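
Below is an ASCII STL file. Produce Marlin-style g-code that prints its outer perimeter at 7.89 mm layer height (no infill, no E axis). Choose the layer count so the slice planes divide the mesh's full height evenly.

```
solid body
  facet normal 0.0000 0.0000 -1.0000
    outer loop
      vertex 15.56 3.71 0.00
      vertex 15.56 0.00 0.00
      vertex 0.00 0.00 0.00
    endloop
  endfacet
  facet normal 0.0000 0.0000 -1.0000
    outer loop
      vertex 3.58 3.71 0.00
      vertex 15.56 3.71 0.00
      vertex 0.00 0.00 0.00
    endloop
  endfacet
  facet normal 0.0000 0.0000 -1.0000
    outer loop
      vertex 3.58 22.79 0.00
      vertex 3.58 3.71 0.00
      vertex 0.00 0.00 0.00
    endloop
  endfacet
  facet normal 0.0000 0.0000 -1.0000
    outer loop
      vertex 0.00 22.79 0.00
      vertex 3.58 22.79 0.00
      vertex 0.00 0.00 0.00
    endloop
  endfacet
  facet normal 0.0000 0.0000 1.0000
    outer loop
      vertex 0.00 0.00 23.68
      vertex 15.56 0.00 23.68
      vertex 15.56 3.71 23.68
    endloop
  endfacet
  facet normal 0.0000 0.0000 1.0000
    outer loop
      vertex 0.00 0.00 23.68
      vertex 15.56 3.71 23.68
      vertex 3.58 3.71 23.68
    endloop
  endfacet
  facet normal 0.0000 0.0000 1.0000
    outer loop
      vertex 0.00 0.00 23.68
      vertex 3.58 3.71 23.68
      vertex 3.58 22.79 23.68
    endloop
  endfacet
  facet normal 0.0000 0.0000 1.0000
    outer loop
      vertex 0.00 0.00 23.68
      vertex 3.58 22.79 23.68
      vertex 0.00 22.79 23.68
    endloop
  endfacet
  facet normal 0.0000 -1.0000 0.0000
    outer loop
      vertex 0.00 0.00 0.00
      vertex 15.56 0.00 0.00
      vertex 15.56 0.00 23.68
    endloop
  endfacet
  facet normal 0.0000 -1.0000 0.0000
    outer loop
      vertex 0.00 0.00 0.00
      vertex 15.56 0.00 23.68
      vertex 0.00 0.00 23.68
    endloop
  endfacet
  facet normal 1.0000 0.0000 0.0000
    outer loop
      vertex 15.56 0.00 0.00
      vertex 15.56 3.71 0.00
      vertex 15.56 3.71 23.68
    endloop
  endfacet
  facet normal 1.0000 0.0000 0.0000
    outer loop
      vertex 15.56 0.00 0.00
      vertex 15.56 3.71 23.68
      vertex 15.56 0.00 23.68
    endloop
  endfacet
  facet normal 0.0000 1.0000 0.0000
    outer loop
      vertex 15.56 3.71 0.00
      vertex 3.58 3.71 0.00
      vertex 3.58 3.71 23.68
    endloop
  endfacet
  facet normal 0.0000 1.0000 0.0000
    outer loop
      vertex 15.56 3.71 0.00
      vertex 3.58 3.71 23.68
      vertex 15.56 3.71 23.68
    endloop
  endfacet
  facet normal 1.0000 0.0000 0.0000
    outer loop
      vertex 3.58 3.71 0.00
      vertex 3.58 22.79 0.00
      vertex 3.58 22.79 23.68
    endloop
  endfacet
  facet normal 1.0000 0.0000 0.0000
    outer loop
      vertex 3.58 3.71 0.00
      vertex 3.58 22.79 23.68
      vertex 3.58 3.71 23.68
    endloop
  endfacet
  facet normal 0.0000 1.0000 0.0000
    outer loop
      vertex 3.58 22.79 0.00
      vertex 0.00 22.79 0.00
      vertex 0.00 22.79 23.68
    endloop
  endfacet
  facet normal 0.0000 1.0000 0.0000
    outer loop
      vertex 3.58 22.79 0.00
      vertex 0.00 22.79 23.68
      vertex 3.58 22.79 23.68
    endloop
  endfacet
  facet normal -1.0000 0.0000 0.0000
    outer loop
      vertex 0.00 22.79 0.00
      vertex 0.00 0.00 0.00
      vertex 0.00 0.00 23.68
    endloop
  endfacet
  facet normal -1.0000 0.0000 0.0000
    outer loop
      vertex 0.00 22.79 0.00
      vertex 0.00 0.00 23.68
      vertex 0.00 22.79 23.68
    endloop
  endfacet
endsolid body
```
; perimeter-only toolpath
G21 ; units = mm
G90 ; absolute positioning
G28 ; home
; layer 1
G0 Z7.89
G0 X0.00 Y0.00
G1 X15.56 Y0.00
G1 X15.56 Y3.71
G1 X3.58 Y3.71
G1 X3.58 Y22.79
G1 X0.00 Y22.79
G1 X0.00 Y0.00
; layer 2
G0 Z15.79
G0 X0.00 Y0.00
G1 X15.56 Y0.00
G1 X15.56 Y3.71
G1 X3.58 Y3.71
G1 X3.58 Y22.79
G1 X0.00 Y22.79
G1 X0.00 Y0.00
; layer 3
G0 Z23.68
G0 X0.00 Y0.00
G1 X15.56 Y0.00
G1 X15.56 Y3.71
G1 X3.58 Y3.71
G1 X3.58 Y22.79
G1 X0.00 Y22.79
G1 X0.00 Y0.00
M2 ; end

The solid is an L-shaped prism: outer 15.6 × 22.8 mm, arm thicknesses ≈ 3.71 mm (horizontal) and 3.58 mm (vertical), extruded 23.7 mm in z. Slicing at Δz = 7.89 mm — 3 equal slices spanning the solid's height, so layer i sits at z = i·h/3 — gives 3 non-empty perimeters. Each is a 6-segment closed polygon; G0 lifts to the layer z and rapids to the start vertex, then G1 traces the edges.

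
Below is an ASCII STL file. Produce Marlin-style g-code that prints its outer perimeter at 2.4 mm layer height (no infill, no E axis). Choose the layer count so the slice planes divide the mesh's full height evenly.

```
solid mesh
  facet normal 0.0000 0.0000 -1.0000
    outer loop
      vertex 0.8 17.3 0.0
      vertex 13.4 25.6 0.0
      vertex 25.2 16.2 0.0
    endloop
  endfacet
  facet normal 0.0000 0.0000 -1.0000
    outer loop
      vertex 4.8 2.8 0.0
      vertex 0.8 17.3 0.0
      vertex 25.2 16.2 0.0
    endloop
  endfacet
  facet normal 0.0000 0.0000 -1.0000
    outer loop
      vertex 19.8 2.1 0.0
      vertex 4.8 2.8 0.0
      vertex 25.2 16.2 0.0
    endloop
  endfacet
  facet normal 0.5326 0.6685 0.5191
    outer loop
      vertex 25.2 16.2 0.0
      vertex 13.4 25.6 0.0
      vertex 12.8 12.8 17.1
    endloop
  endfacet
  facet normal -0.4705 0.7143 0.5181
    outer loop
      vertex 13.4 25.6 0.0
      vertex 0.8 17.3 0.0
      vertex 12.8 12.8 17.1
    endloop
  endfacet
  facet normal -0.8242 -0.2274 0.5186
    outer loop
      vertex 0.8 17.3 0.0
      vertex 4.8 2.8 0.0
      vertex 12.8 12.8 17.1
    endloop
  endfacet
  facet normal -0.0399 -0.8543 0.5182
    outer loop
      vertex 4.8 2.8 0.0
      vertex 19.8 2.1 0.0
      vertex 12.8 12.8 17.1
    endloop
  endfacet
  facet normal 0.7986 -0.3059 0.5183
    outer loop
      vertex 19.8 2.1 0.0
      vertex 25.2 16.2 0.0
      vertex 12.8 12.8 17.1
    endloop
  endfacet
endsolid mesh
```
; perimeter-only toolpath
G21 ; units = mm
G90 ; absolute positioning
G28 ; home
; layer 1
G0 Z2.4
G0 X23.4 Y15.7
G1 X13.3 Y23.8
G1 X2.5 Y16.7
G1 X5.9 Y4.2
G1 X18.8 Y3.6
G1 X23.4 Y15.7
; layer 2
G0 Z4.9
G0 X21.7 Y15.2
G1 X13.2 Y21.9
G1 X4.2 Y16.0
G1 X7.1 Y5.7
G1 X17.8 Y5.2
G1 X21.7 Y15.2
; layer 3
G0 Z7.3
G0 X19.9 Y14.7
G1 X13.1 Y20.1
G1 X5.9 Y15.4
G1 X8.2 Y7.1
G1 X16.8 Y6.7
G1 X19.9 Y14.7
; layer 4
G0 Z9.8
G0 X18.1 Y14.3
G1 X13.1 Y18.3
G1 X7.7 Y14.7
G1 X9.4 Y8.5
G1 X15.8 Y8.2
G1 X18.1 Y14.3
; layer 5
G0 Z12.2
G0 X16.3 Y13.8
G1 X13.0 Y16.5
G1 X9.4 Y14.1
G1 X10.5 Y9.9
G1 X14.8 Y9.7
G1 X16.3 Y13.8
; layer 6
G0 Z14.7
G0 X14.6 Y13.3
G1 X12.9 Y14.6
G1 X11.1 Y13.4
G1 X11.7 Y11.4
G1 X13.8 Y11.3
G1 X14.6 Y13.3
M2 ; end

The solid is a regular 5-sided pyramid, base circumscribed radius ≈ 12.8 mm, apex at z ≈ 17.1 mm. Slicing at Δz = 2.4 mm — 7 equal slices spanning the solid's height, so layer i sits at z = i·h/7 — gives 6 non-empty perimeters. Each is a 5-segment closed polygon; G0 lifts to the layer z and rapids to the start vertex, then G1 traces the edges. The cross-section shrinks linearly with z (the slice at the apex is degenerate and omitted).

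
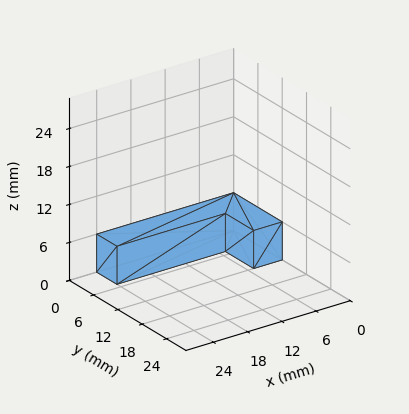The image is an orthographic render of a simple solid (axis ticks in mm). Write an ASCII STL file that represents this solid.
Reading the render: the shape is an L-shaped prism: outer 24 × 12 mm, arm thicknesses ≈ 5 mm (horizontal) and 5 mm (vertical), extruded 6 mm in z (dimensions read to the nearest mm from the axis ticks). For the STL, each face is triangulated and given an outward normal.

solid part
  facet normal 0.0000 0.0000 -1.0000
    outer loop
      vertex 24.000 5.000 0.000
      vertex 24.000 0.000 0.000
      vertex 0.000 0.000 0.000
    endloop
  endfacet
  facet normal 0.0000 0.0000 -1.0000
    outer loop
      vertex 5.000 5.000 0.000
      vertex 24.000 5.000 0.000
      vertex 0.000 0.000 0.000
    endloop
  endfacet
  facet normal 0.0000 0.0000 -1.0000
    outer loop
      vertex 5.000 12.000 0.000
      vertex 5.000 5.000 0.000
      vertex 0.000 0.000 0.000
    endloop
  endfacet
  facet normal 0.0000 0.0000 -1.0000
    outer loop
      vertex 0.000 12.000 0.000
      vertex 5.000 12.000 0.000
      vertex 0.000 0.000 0.000
    endloop
  endfacet
  facet normal 0.0000 0.0000 1.0000
    outer loop
      vertex 0.000 0.000 6.000
      vertex 24.000 0.000 6.000
      vertex 24.000 5.000 6.000
    endloop
  endfacet
  facet normal 0.0000 0.0000 1.0000
    outer loop
      vertex 0.000 0.000 6.000
      vertex 24.000 5.000 6.000
      vertex 5.000 5.000 6.000
    endloop
  endfacet
  facet normal 0.0000 0.0000 1.0000
    outer loop
      vertex 0.000 0.000 6.000
      vertex 5.000 5.000 6.000
      vertex 5.000 12.000 6.000
    endloop
  endfacet
  facet normal 0.0000 0.0000 1.0000
    outer loop
      vertex 0.000 0.000 6.000
      vertex 5.000 12.000 6.000
      vertex 0.000 12.000 6.000
    endloop
  endfacet
  facet normal 0.0000 -1.0000 0.0000
    outer loop
      vertex 0.000 0.000 0.000
      vertex 24.000 0.000 0.000
      vertex 24.000 0.000 6.000
    endloop
  endfacet
  facet normal 0.0000 -1.0000 0.0000
    outer loop
      vertex 0.000 0.000 0.000
      vertex 24.000 0.000 6.000
      vertex 0.000 0.000 6.000
    endloop
  endfacet
  facet normal 1.0000 0.0000 0.0000
    outer loop
      vertex 24.000 0.000 0.000
      vertex 24.000 5.000 0.000
      vertex 24.000 5.000 6.000
    endloop
  endfacet
  facet normal 1.0000 0.0000 0.0000
    outer loop
      vertex 24.000 0.000 0.000
      vertex 24.000 5.000 6.000
      vertex 24.000 0.000 6.000
    endloop
  endfacet
  facet normal 0.0000 1.0000 0.0000
    outer loop
      vertex 24.000 5.000 0.000
      vertex 5.000 5.000 0.000
      vertex 5.000 5.000 6.000
    endloop
  endfacet
  facet normal 0.0000 1.0000 0.0000
    outer loop
      vertex 24.000 5.000 0.000
      vertex 5.000 5.000 6.000
      vertex 24.000 5.000 6.000
    endloop
  endfacet
  facet normal 1.0000 0.0000 0.0000
    outer loop
      vertex 5.000 5.000 0.000
      vertex 5.000 12.000 0.000
      vertex 5.000 12.000 6.000
    endloop
  endfacet
  facet normal 1.0000 0.0000 0.0000
    outer loop
      vertex 5.000 5.000 0.000
      vertex 5.000 12.000 6.000
      vertex 5.000 5.000 6.000
    endloop
  endfacet
  facet normal 0.0000 1.0000 0.0000
    outer loop
      vertex 5.000 12.000 0.000
      vertex 0.000 12.000 0.000
      vertex 0.000 12.000 6.000
    endloop
  endfacet
  facet normal 0.0000 1.0000 0.0000
    outer loop
      vertex 5.000 12.000 0.000
      vertex 0.000 12.000 6.000
      vertex 5.000 12.000 6.000
    endloop
  endfacet
  facet normal -1.0000 0.0000 0.0000
    outer loop
      vertex 0.000 12.000 0.000
      vertex 0.000 0.000 0.000
      vertex 0.000 0.000 6.000
    endloop
  endfacet
  facet normal -1.0000 0.0000 0.0000
    outer loop
      vertex 0.000 12.000 0.000
      vertex 0.000 0.000 6.000
      vertex 0.000 12.000 6.000
    endloop
  endfacet
endsolid part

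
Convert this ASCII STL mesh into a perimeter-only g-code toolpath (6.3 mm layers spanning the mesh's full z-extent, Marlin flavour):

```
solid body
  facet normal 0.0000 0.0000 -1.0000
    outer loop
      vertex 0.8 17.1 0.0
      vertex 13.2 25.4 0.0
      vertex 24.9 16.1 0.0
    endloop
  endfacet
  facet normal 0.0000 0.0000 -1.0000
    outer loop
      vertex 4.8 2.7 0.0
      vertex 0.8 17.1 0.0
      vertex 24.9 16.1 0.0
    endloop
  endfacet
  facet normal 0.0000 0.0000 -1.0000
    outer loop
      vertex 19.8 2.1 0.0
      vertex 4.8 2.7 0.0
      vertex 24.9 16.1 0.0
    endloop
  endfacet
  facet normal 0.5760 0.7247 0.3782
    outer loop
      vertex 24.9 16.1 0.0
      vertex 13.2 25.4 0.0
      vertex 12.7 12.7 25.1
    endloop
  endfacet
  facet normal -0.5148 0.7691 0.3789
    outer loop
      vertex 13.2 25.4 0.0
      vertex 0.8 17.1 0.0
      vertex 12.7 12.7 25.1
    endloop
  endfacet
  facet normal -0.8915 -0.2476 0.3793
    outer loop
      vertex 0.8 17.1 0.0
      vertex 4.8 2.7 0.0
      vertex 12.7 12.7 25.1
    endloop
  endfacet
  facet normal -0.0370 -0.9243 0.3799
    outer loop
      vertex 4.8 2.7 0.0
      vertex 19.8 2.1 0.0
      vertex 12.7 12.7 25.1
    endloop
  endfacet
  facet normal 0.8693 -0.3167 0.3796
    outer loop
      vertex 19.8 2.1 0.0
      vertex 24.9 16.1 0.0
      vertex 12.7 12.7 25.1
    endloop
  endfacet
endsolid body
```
; perimeter-only toolpath
G21 ; units = mm
G90 ; absolute positioning
G28 ; home
; layer 1
G0 Z6.3
G0 X21.8 Y15.2
G1 X13.1 Y22.2
G1 X3.8 Y16.0
G1 X6.8 Y5.2
G1 X18.0 Y4.8
G1 X21.8 Y15.2
; layer 2
G0 Z12.6
G0 X18.8 Y14.4
G1 X12.9 Y19.0
G1 X6.8 Y14.9
G1 X8.8 Y7.7
G1 X16.2 Y7.4
G1 X18.8 Y14.4
; layer 3
G0 Z18.8
G0 X15.7 Y13.5
G1 X12.8 Y15.9
G1 X9.7 Y13.8
G1 X10.7 Y10.2
G1 X14.5 Y10.1
G1 X15.7 Y13.5
M2 ; end

The solid is a regular 5-sided pyramid, base circumscribed radius ≈ 12.7 mm, apex at z ≈ 25.1 mm. Slicing at Δz = 6.3 mm — 4 equal slices spanning the solid's height, so layer i sits at z = i·h/4 — gives 3 non-empty perimeters. Each is a 5-segment closed polygon; G0 lifts to the layer z and rapids to the start vertex, then G1 traces the edges. The cross-section shrinks linearly with z (the slice at the apex is degenerate and omitted).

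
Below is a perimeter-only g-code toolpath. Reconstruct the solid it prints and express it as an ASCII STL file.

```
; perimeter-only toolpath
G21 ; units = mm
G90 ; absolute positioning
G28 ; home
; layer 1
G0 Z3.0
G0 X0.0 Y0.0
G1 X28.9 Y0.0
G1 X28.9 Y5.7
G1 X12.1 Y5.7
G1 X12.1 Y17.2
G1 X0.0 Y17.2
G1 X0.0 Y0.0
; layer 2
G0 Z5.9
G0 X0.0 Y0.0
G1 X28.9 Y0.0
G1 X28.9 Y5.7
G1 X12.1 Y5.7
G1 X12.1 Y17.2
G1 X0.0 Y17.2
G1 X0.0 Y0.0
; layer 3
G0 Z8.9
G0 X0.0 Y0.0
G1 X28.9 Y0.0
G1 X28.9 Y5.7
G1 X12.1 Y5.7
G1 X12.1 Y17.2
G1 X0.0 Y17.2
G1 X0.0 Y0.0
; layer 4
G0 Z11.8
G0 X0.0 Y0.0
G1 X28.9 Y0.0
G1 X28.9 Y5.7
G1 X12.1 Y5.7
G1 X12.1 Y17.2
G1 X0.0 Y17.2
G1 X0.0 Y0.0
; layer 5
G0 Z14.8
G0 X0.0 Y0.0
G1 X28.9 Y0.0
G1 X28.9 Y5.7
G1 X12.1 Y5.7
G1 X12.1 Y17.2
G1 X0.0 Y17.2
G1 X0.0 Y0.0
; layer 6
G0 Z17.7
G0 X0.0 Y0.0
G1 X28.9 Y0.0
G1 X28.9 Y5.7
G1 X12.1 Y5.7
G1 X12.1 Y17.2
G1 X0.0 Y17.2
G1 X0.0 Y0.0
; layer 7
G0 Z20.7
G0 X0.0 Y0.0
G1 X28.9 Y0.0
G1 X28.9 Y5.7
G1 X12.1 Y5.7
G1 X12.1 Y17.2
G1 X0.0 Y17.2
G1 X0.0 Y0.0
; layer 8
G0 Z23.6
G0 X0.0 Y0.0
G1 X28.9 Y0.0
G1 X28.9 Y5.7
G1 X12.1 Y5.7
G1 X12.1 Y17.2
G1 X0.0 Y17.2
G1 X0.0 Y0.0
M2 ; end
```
solid part
  facet normal 0.0000 0.0000 -1.0000
    outer loop
      vertex 28.9 5.7 0.0
      vertex 28.9 0.0 0.0
      vertex 0.0 0.0 0.0
    endloop
  endfacet
  facet normal 0.0000 0.0000 -1.0000
    outer loop
      vertex 12.1 5.7 0.0
      vertex 28.9 5.7 0.0
      vertex 0.0 0.0 0.0
    endloop
  endfacet
  facet normal 0.0000 0.0000 -1.0000
    outer loop
      vertex 12.1 17.2 0.0
      vertex 12.1 5.7 0.0
      vertex 0.0 0.0 0.0
    endloop
  endfacet
  facet normal 0.0000 0.0000 -1.0000
    outer loop
      vertex 0.0 17.2 0.0
      vertex 12.1 17.2 0.0
      vertex 0.0 0.0 0.0
    endloop
  endfacet
  facet normal 0.0000 0.0000 1.0000
    outer loop
      vertex 0.0 0.0 23.6
      vertex 28.9 0.0 23.6
      vertex 28.9 5.7 23.6
    endloop
  endfacet
  facet normal 0.0000 0.0000 1.0000
    outer loop
      vertex 0.0 0.0 23.6
      vertex 28.9 5.7 23.6
      vertex 12.1 5.7 23.6
    endloop
  endfacet
  facet normal 0.0000 0.0000 1.0000
    outer loop
      vertex 0.0 0.0 23.6
      vertex 12.1 5.7 23.6
      vertex 12.1 17.2 23.6
    endloop
  endfacet
  facet normal 0.0000 0.0000 1.0000
    outer loop
      vertex 0.0 0.0 23.6
      vertex 12.1 17.2 23.6
      vertex 0.0 17.2 23.6
    endloop
  endfacet
  facet normal 0.0000 -1.0000 0.0000
    outer loop
      vertex 0.0 0.0 0.0
      vertex 28.9 0.0 0.0
      vertex 28.9 0.0 23.6
    endloop
  endfacet
  facet normal 0.0000 -1.0000 0.0000
    outer loop
      vertex 0.0 0.0 0.0
      vertex 28.9 0.0 23.6
      vertex 0.0 0.0 23.6
    endloop
  endfacet
  facet normal 1.0000 0.0000 0.0000
    outer loop
      vertex 28.9 0.0 0.0
      vertex 28.9 5.7 0.0
      vertex 28.9 5.7 23.6
    endloop
  endfacet
  facet normal 1.0000 0.0000 0.0000
    outer loop
      vertex 28.9 0.0 0.0
      vertex 28.9 5.7 23.6
      vertex 28.9 0.0 23.6
    endloop
  endfacet
  facet normal 0.0000 1.0000 0.0000
    outer loop
      vertex 28.9 5.7 0.0
      vertex 12.1 5.7 0.0
      vertex 12.1 5.7 23.6
    endloop
  endfacet
  facet normal 0.0000 1.0000 0.0000
    outer loop
      vertex 28.9 5.7 0.0
      vertex 12.1 5.7 23.6
      vertex 28.9 5.7 23.6
    endloop
  endfacet
  facet normal 1.0000 0.0000 0.0000
    outer loop
      vertex 12.1 5.7 0.0
      vertex 12.1 17.2 0.0
      vertex 12.1 17.2 23.6
    endloop
  endfacet
  facet normal 1.0000 0.0000 0.0000
    outer loop
      vertex 12.1 5.7 0.0
      vertex 12.1 17.2 23.6
      vertex 12.1 5.7 23.6
    endloop
  endfacet
  facet normal 0.0000 1.0000 0.0000
    outer loop
      vertex 12.1 17.2 0.0
      vertex 0.0 17.2 0.0
      vertex 0.0 17.2 23.6
    endloop
  endfacet
  facet normal 0.0000 1.0000 0.0000
    outer loop
      vertex 12.1 17.2 0.0
      vertex 0.0 17.2 23.6
      vertex 12.1 17.2 23.6
    endloop
  endfacet
  facet normal -1.0000 0.0000 0.0000
    outer loop
      vertex 0.0 17.2 0.0
      vertex 0.0 0.0 0.0
      vertex 0.0 0.0 23.6
    endloop
  endfacet
  facet normal -1.0000 0.0000 0.0000
    outer loop
      vertex 0.0 17.2 0.0
      vertex 0.0 0.0 23.6
      vertex 0.0 17.2 23.6
    endloop
  endfacet
endsolid part

The G0 Z moves step by Δz≈3.0 mm. Every layer's G1 loop is the same polygon, so the solid is a straight extrusion of it from z=0 to z≈23.6. Closing with flat bottom and top caps and triangulating gives 20 facets — an L-shaped prism: outer 28.9 × 17.2 mm, arm thicknesses ≈ 5.7 mm (horizontal) and 12.1 mm (vertical), extruded 23.6 mm in z.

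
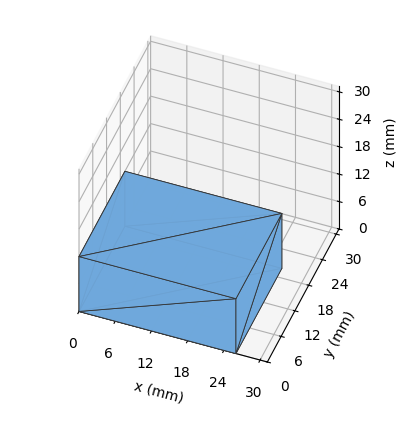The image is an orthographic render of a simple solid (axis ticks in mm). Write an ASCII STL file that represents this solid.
Reading the render: the shape is a rectangular box, roughly 26 × 20 mm footprint and 12 mm tall (dimensions read to the nearest mm from the axis ticks). For the STL, each face is triangulated and given an outward normal.

solid part
  facet normal 0.0000 0.0000 -1.0000
    outer loop
      vertex 26.000 20.000 0.000
      vertex 26.000 0.000 0.000
      vertex 0.000 0.000 0.000
    endloop
  endfacet
  facet normal 0.0000 0.0000 -1.0000
    outer loop
      vertex 0.000 20.000 0.000
      vertex 26.000 20.000 0.000
      vertex 0.000 0.000 0.000
    endloop
  endfacet
  facet normal 0.0000 0.0000 1.0000
    outer loop
      vertex 0.000 0.000 12.000
      vertex 26.000 0.000 12.000
      vertex 26.000 20.000 12.000
    endloop
  endfacet
  facet normal 0.0000 0.0000 1.0000
    outer loop
      vertex 0.000 0.000 12.000
      vertex 26.000 20.000 12.000
      vertex 0.000 20.000 12.000
    endloop
  endfacet
  facet normal 0.0000 -1.0000 0.0000
    outer loop
      vertex 0.000 0.000 0.000
      vertex 26.000 0.000 0.000
      vertex 26.000 0.000 12.000
    endloop
  endfacet
  facet normal 0.0000 -1.0000 0.0000
    outer loop
      vertex 0.000 0.000 0.000
      vertex 26.000 0.000 12.000
      vertex 0.000 0.000 12.000
    endloop
  endfacet
  facet normal 0.0000 1.0000 0.0000
    outer loop
      vertex 26.000 20.000 12.000
      vertex 26.000 20.000 0.000
      vertex 0.000 20.000 0.000
    endloop
  endfacet
  facet normal 0.0000 1.0000 0.0000
    outer loop
      vertex 0.000 20.000 12.000
      vertex 26.000 20.000 12.000
      vertex 0.000 20.000 0.000
    endloop
  endfacet
  facet normal -1.0000 0.0000 0.0000
    outer loop
      vertex 0.000 20.000 12.000
      vertex 0.000 20.000 0.000
      vertex 0.000 0.000 0.000
    endloop
  endfacet
  facet normal -1.0000 0.0000 0.0000
    outer loop
      vertex 0.000 0.000 12.000
      vertex 0.000 20.000 12.000
      vertex 0.000 0.000 0.000
    endloop
  endfacet
  facet normal 1.0000 0.0000 0.0000
    outer loop
      vertex 26.000 0.000 0.000
      vertex 26.000 20.000 0.000
      vertex 26.000 20.000 12.000
    endloop
  endfacet
  facet normal 1.0000 0.0000 0.0000
    outer loop
      vertex 26.000 0.000 0.000
      vertex 26.000 20.000 12.000
      vertex 26.000 0.000 12.000
    endloop
  endfacet
endsolid part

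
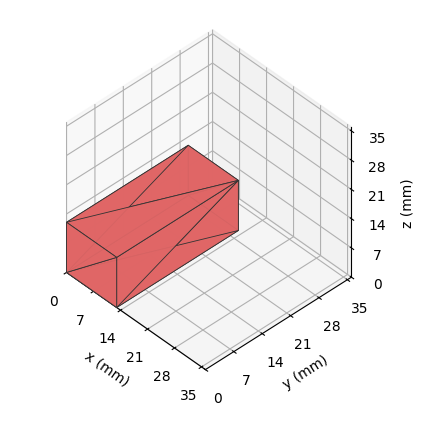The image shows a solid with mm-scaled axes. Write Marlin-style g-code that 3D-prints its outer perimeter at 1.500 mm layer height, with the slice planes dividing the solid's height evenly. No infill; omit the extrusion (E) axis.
Reading the render: the shape is a rectangular box, roughly 13 × 30 mm footprint and 12 mm tall (dimensions read to the nearest mm from the axis ticks). For the g-code, the solid's height is divided into equal slices at the stated Δz and each level perimeter traced with G1 moves after a G0 lift.

; perimeter-only toolpath
G21 ; units = mm
G90 ; absolute positioning
G28 ; home
; layer 1
G0 Z1.500
G0 X0.000 Y0.000
G1 X13.000 Y0.000
G1 X13.000 Y30.000
G1 X0.000 Y30.000
G1 X0.000 Y0.000
; layer 2
G0 Z3.000
G0 X0.000 Y0.000
G1 X13.000 Y0.000
G1 X13.000 Y30.000
G1 X0.000 Y30.000
G1 X0.000 Y0.000
; layer 3
G0 Z4.500
G0 X0.000 Y0.000
G1 X13.000 Y0.000
G1 X13.000 Y30.000
G1 X0.000 Y30.000
G1 X0.000 Y0.000
; layer 4
G0 Z6.000
G0 X0.000 Y0.000
G1 X13.000 Y0.000
G1 X13.000 Y30.000
G1 X0.000 Y30.000
G1 X0.000 Y0.000
; layer 5
G0 Z7.500
G0 X0.000 Y0.000
G1 X13.000 Y0.000
G1 X13.000 Y30.000
G1 X0.000 Y30.000
G1 X0.000 Y0.000
; layer 6
G0 Z9.000
G0 X0.000 Y0.000
G1 X13.000 Y0.000
G1 X13.000 Y30.000
G1 X0.000 Y30.000
G1 X0.000 Y0.000
; layer 7
G0 Z10.500
G0 X0.000 Y0.000
G1 X13.000 Y0.000
G1 X13.000 Y30.000
G1 X0.000 Y30.000
G1 X0.000 Y0.000
; layer 8
G0 Z12.000
G0 X0.000 Y0.000
G1 X13.000 Y0.000
G1 X13.000 Y30.000
G1 X0.000 Y30.000
G1 X0.000 Y0.000
M2 ; end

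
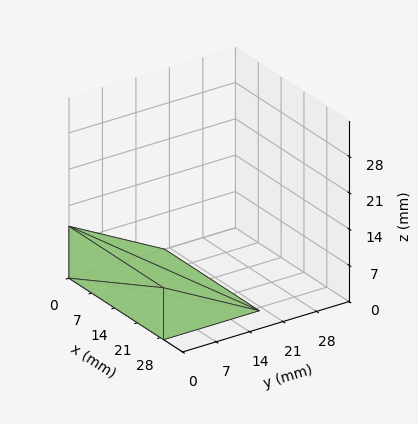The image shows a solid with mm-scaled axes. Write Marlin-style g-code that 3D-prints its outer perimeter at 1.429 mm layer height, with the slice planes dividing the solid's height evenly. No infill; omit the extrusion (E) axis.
Reading the render: the shape is a wedge (ramp): 29 × 20 mm base, rising to 10 mm along the y=0 edge and sloping linearly to z=0 at y=20 (dimensions read to the nearest mm from the axis ticks). For the g-code, the solid's height is divided into equal slices at the stated Δz and each level perimeter traced with G1 moves after a G0 lift.

; perimeter-only toolpath
G21 ; units = mm
G90 ; absolute positioning
G28 ; home
; layer 1
G0 Z1.429
G0 X0.000 Y0.000
G1 X29.000 Y0.000
G1 X29.000 Y17.143
G1 X0.000 Y17.143
G1 X0.000 Y0.000
; layer 2
G0 Z2.857
G0 X0.000 Y0.000
G1 X29.000 Y0.000
G1 X29.000 Y14.286
G1 X0.000 Y14.286
G1 X0.000 Y0.000
; layer 3
G0 Z4.286
G0 X0.000 Y0.000
G1 X29.000 Y0.000
G1 X29.000 Y11.429
G1 X0.000 Y11.429
G1 X0.000 Y0.000
; layer 4
G0 Z5.714
G0 X0.000 Y0.000
G1 X29.000 Y0.000
G1 X29.000 Y8.571
G1 X0.000 Y8.571
G1 X0.000 Y0.000
; layer 5
G0 Z7.143
G0 X0.000 Y0.000
G1 X29.000 Y0.000
G1 X29.000 Y5.714
G1 X0.000 Y5.714
G1 X0.000 Y0.000
; layer 6
G0 Z8.571
G0 X0.000 Y0.000
G1 X29.000 Y0.000
G1 X29.000 Y2.857
G1 X0.000 Y2.857
G1 X0.000 Y0.000
M2 ; end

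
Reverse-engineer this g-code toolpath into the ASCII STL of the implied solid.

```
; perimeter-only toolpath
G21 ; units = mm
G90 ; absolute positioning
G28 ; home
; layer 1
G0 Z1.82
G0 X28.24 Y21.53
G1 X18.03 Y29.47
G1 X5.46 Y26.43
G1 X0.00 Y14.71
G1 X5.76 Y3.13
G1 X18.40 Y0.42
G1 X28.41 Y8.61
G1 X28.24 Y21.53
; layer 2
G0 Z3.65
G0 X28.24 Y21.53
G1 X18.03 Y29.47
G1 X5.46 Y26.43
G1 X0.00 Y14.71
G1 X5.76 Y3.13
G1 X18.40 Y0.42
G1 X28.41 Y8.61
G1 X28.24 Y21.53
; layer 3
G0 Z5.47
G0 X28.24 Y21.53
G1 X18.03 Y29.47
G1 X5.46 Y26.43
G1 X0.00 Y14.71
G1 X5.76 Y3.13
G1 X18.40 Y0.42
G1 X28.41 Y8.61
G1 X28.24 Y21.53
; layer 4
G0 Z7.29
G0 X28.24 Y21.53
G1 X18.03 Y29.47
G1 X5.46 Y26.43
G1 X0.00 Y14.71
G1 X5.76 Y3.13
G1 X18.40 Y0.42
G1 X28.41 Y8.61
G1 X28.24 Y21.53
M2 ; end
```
solid part
  facet normal 0.0000 0.0000 -1.0000
    outer loop
      vertex 5.46 26.43 0.00
      vertex 18.03 29.47 0.00
      vertex 28.24 21.53 0.00
    endloop
  endfacet
  facet normal 0.0000 0.0000 -1.0000
    outer loop
      vertex 0.00 14.71 0.00
      vertex 5.46 26.43 0.00
      vertex 28.24 21.53 0.00
    endloop
  endfacet
  facet normal 0.0000 0.0000 -1.0000
    outer loop
      vertex 5.76 3.13 0.00
      vertex 0.00 14.71 0.00
      vertex 28.24 21.53 0.00
    endloop
  endfacet
  facet normal 0.0000 0.0000 -1.0000
    outer loop
      vertex 18.40 0.42 0.00
      vertex 5.76 3.13 0.00
      vertex 28.24 21.53 0.00
    endloop
  endfacet
  facet normal 0.0000 0.0000 -1.0000
    outer loop
      vertex 28.41 8.61 0.00
      vertex 18.40 0.42 0.00
      vertex 28.24 21.53 0.00
    endloop
  endfacet
  facet normal 0.0000 0.0000 1.0000
    outer loop
      vertex 28.24 21.53 7.29
      vertex 18.03 29.47 7.29
      vertex 5.46 26.43 7.29
    endloop
  endfacet
  facet normal 0.0000 0.0000 1.0000
    outer loop
      vertex 28.24 21.53 7.29
      vertex 5.46 26.43 7.29
      vertex 0.00 14.71 7.29
    endloop
  endfacet
  facet normal 0.0000 0.0000 1.0000
    outer loop
      vertex 28.24 21.53 7.29
      vertex 0.00 14.71 7.29
      vertex 5.76 3.13 7.29
    endloop
  endfacet
  facet normal 0.0000 0.0000 1.0000
    outer loop
      vertex 28.24 21.53 7.29
      vertex 5.76 3.13 7.29
      vertex 18.40 0.42 7.29
    endloop
  endfacet
  facet normal 0.0000 0.0000 1.0000
    outer loop
      vertex 28.24 21.53 7.29
      vertex 18.40 0.42 7.29
      vertex 28.41 8.61 7.29
    endloop
  endfacet
  facet normal 0.6139 0.7894 0.0000
    outer loop
      vertex 28.24 21.53 0.00
      vertex 18.03 29.47 0.00
      vertex 18.03 29.47 7.29
    endloop
  endfacet
  facet normal 0.6139 0.7894 0.0000
    outer loop
      vertex 28.24 21.53 0.00
      vertex 18.03 29.47 7.29
      vertex 28.24 21.53 7.29
    endloop
  endfacet
  facet normal -0.2351 0.9720 0.0000
    outer loop
      vertex 18.03 29.47 0.00
      vertex 5.46 26.43 0.00
      vertex 5.46 26.43 7.29
    endloop
  endfacet
  facet normal -0.2351 0.9720 0.0000
    outer loop
      vertex 18.03 29.47 0.00
      vertex 5.46 26.43 7.29
      vertex 18.03 29.47 7.29
    endloop
  endfacet
  facet normal -0.9065 0.4223 0.0000
    outer loop
      vertex 5.46 26.43 0.00
      vertex 0.00 14.71 0.00
      vertex 0.00 14.71 7.29
    endloop
  endfacet
  facet normal -0.9065 0.4223 0.0000
    outer loop
      vertex 5.46 26.43 0.00
      vertex 0.00 14.71 7.29
      vertex 5.46 26.43 7.29
    endloop
  endfacet
  facet normal -0.8954 -0.4454 0.0000
    outer loop
      vertex 0.00 14.71 0.00
      vertex 5.76 3.13 0.00
      vertex 5.76 3.13 7.29
    endloop
  endfacet
  facet normal -0.8954 -0.4454 0.0000
    outer loop
      vertex 0.00 14.71 0.00
      vertex 5.76 3.13 7.29
      vertex 0.00 14.71 7.29
    endloop
  endfacet
  facet normal -0.2096 -0.9778 0.0000
    outer loop
      vertex 5.76 3.13 0.00
      vertex 18.40 0.42 0.00
      vertex 18.40 0.42 7.29
    endloop
  endfacet
  facet normal -0.2096 -0.9778 0.0000
    outer loop
      vertex 5.76 3.13 0.00
      vertex 18.40 0.42 7.29
      vertex 5.76 3.13 7.29
    endloop
  endfacet
  facet normal 0.6332 -0.7740 0.0000
    outer loop
      vertex 18.40 0.42 0.00
      vertex 28.41 8.61 0.00
      vertex 28.41 8.61 7.29
    endloop
  endfacet
  facet normal 0.6332 -0.7740 0.0000
    outer loop
      vertex 18.40 0.42 0.00
      vertex 28.41 8.61 7.29
      vertex 18.40 0.42 7.29
    endloop
  endfacet
  facet normal 0.9999 0.0132 0.0000
    outer loop
      vertex 28.41 8.61 0.00
      vertex 28.24 21.53 0.00
      vertex 28.24 21.53 7.29
    endloop
  endfacet
  facet normal 0.9999 0.0132 0.0000
    outer loop
      vertex 28.41 8.61 0.00
      vertex 28.24 21.53 7.29
      vertex 28.41 8.61 7.29
    endloop
  endfacet
endsolid part

The G0 Z moves step by Δz≈1.82 mm. Every layer's G1 loop is the same polygon, so the solid is a straight extrusion of it from z=0 to z≈7.29. Closing with flat bottom and top caps and triangulating gives 24 facets — a regular 7-sided prism (a cylinder approximated with 7 flat sides), circumscribed radius ≈ 14.9 mm, height ≈ 7.29 mm.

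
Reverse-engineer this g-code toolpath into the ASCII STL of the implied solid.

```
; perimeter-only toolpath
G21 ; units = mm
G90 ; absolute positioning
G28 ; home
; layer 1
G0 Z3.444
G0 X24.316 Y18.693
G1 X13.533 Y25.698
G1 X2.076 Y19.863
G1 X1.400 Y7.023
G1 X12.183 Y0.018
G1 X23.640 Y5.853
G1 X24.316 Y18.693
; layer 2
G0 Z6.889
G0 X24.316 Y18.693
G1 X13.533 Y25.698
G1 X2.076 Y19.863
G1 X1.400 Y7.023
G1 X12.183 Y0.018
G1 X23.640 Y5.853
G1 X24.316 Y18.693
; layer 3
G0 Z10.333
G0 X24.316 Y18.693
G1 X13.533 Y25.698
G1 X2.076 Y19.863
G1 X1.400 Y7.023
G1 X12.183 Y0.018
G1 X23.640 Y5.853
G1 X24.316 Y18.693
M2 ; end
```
solid part
  facet normal 0.0000 0.0000 -1.0000
    outer loop
      vertex 2.076 19.863 0.000
      vertex 13.533 25.698 0.000
      vertex 24.316 18.693 0.000
    endloop
  endfacet
  facet normal 0.0000 0.0000 -1.0000
    outer loop
      vertex 1.400 7.023 0.000
      vertex 2.076 19.863 0.000
      vertex 24.316 18.693 0.000
    endloop
  endfacet
  facet normal 0.0000 0.0000 -1.0000
    outer loop
      vertex 12.183 0.018 0.000
      vertex 1.400 7.023 0.000
      vertex 24.316 18.693 0.000
    endloop
  endfacet
  facet normal 0.0000 0.0000 -1.0000
    outer loop
      vertex 23.640 5.853 0.000
      vertex 12.183 0.018 0.000
      vertex 24.316 18.693 0.000
    endloop
  endfacet
  facet normal 0.0000 0.0000 1.0000
    outer loop
      vertex 24.316 18.693 10.333
      vertex 13.533 25.698 10.333
      vertex 2.076 19.863 10.333
    endloop
  endfacet
  facet normal 0.0000 0.0000 1.0000
    outer loop
      vertex 24.316 18.693 10.333
      vertex 2.076 19.863 10.333
      vertex 1.400 7.023 10.333
    endloop
  endfacet
  facet normal 0.0000 0.0000 1.0000
    outer loop
      vertex 24.316 18.693 10.333
      vertex 1.400 7.023 10.333
      vertex 12.183 0.018 10.333
    endloop
  endfacet
  facet normal 0.0000 0.0000 1.0000
    outer loop
      vertex 24.316 18.693 10.333
      vertex 12.183 0.018 10.333
      vertex 23.640 5.853 10.333
    endloop
  endfacet
  facet normal 0.5448 0.8386 0.0000
    outer loop
      vertex 24.316 18.693 0.000
      vertex 13.533 25.698 0.000
      vertex 13.533 25.698 10.333
    endloop
  endfacet
  facet normal 0.5448 0.8386 0.0000
    outer loop
      vertex 24.316 18.693 0.000
      vertex 13.533 25.698 10.333
      vertex 24.316 18.693 10.333
    endloop
  endfacet
  facet normal -0.4538 0.8911 0.0000
    outer loop
      vertex 13.533 25.698 0.000
      vertex 2.076 19.863 0.000
      vertex 2.076 19.863 10.333
    endloop
  endfacet
  facet normal -0.4538 0.8911 0.0000
    outer loop
      vertex 13.533 25.698 0.000
      vertex 2.076 19.863 10.333
      vertex 13.533 25.698 10.333
    endloop
  endfacet
  facet normal -0.9986 0.0526 0.0000
    outer loop
      vertex 2.076 19.863 0.000
      vertex 1.400 7.023 0.000
      vertex 1.400 7.023 10.333
    endloop
  endfacet
  facet normal -0.9986 0.0526 0.0000
    outer loop
      vertex 2.076 19.863 0.000
      vertex 1.400 7.023 10.333
      vertex 2.076 19.863 10.333
    endloop
  endfacet
  facet normal -0.5448 -0.8386 0.0000
    outer loop
      vertex 1.400 7.023 0.000
      vertex 12.183 0.018 0.000
      vertex 12.183 0.018 10.333
    endloop
  endfacet
  facet normal -0.5448 -0.8386 0.0000
    outer loop
      vertex 1.400 7.023 0.000
      vertex 12.183 0.018 10.333
      vertex 1.400 7.023 10.333
    endloop
  endfacet
  facet normal 0.4538 -0.8911 0.0000
    outer loop
      vertex 12.183 0.018 0.000
      vertex 23.640 5.853 0.000
      vertex 23.640 5.853 10.333
    endloop
  endfacet
  facet normal 0.4538 -0.8911 0.0000
    outer loop
      vertex 12.183 0.018 0.000
      vertex 23.640 5.853 10.333
      vertex 12.183 0.018 10.333
    endloop
  endfacet
  facet normal 0.9986 -0.0526 0.0000
    outer loop
      vertex 23.640 5.853 0.000
      vertex 24.316 18.693 0.000
      vertex 24.316 18.693 10.333
    endloop
  endfacet
  facet normal 0.9986 -0.0526 0.0000
    outer loop
      vertex 23.640 5.853 0.000
      vertex 24.316 18.693 10.333
      vertex 23.640 5.853 10.333
    endloop
  endfacet
endsolid part

The G0 Z moves step by Δz≈3.444 mm. Every layer's G1 loop is the same polygon, so the solid is a straight extrusion of it from z=0 to z≈10.3. Closing with flat bottom and top caps and triangulating gives 20 facets — a regular 6-sided prism (a cylinder approximated with 6 flat sides), circumscribed radius ≈ 12.9 mm, height ≈ 10.3 mm.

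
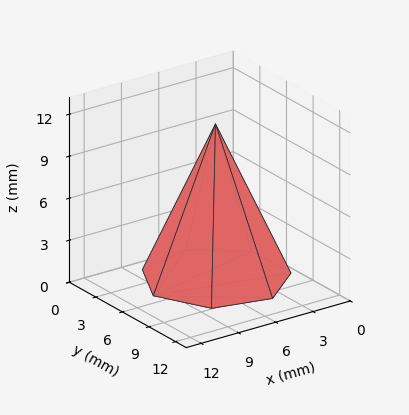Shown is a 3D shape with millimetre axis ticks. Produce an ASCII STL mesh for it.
Reading the render: the shape is a regular 7-sided pyramid, base circumscribed radius ≈ 5 mm, apex at z ≈ 11 mm (dimensions read to the nearest mm from the axis ticks). For the STL, each face is triangulated and given an outward normal.

solid part
  facet normal 0.0000 0.0000 -1.0000
    outer loop
      vertex 3.9 9.9 0.0
      vertex 8.1 8.9 0.0
      vertex 10.0 5.0 0.0
    endloop
  endfacet
  facet normal 0.0000 0.0000 -1.0000
    outer loop
      vertex 0.5 7.2 0.0
      vertex 3.9 9.9 0.0
      vertex 10.0 5.0 0.0
    endloop
  endfacet
  facet normal 0.0000 0.0000 -1.0000
    outer loop
      vertex 0.5 2.8 0.0
      vertex 0.5 7.2 0.0
      vertex 10.0 5.0 0.0
    endloop
  endfacet
  facet normal 0.0000 0.0000 -1.0000
    outer loop
      vertex 3.9 0.1 0.0
      vertex 0.5 2.8 0.0
      vertex 10.0 5.0 0.0
    endloop
  endfacet
  facet normal 0.0000 0.0000 -1.0000
    outer loop
      vertex 8.1 1.1 0.0
      vertex 3.9 0.1 0.0
      vertex 10.0 5.0 0.0
    endloop
  endfacet
  facet normal 0.8322 0.4054 0.3783
    outer loop
      vertex 10.0 5.0 0.0
      vertex 8.1 8.9 0.0
      vertex 5.0 5.0 11.0
    endloop
  endfacet
  facet normal 0.2143 0.9000 0.3795
    outer loop
      vertex 8.1 8.9 0.0
      vertex 3.9 9.9 0.0
      vertex 5.0 5.0 11.0
    endloop
  endfacet
  facet normal -0.5752 0.7243 0.3802
    outer loop
      vertex 3.9 9.9 0.0
      vertex 0.5 7.2 0.0
      vertex 5.0 5.0 11.0
    endloop
  endfacet
  facet normal -0.9255 0.0000 0.3786
    outer loop
      vertex 0.5 7.2 0.0
      vertex 0.5 2.8 0.0
      vertex 5.0 5.0 11.0
    endloop
  endfacet
  facet normal -0.5752 -0.7243 0.3802
    outer loop
      vertex 0.5 2.8 0.0
      vertex 3.9 0.1 0.0
      vertex 5.0 5.0 11.0
    endloop
  endfacet
  facet normal 0.2143 -0.9000 0.3795
    outer loop
      vertex 3.9 0.1 0.0
      vertex 8.1 1.1 0.0
      vertex 5.0 5.0 11.0
    endloop
  endfacet
  facet normal 0.8322 -0.4054 0.3783
    outer loop
      vertex 8.1 1.1 0.0
      vertex 10.0 5.0 0.0
      vertex 5.0 5.0 11.0
    endloop
  endfacet
endsolid part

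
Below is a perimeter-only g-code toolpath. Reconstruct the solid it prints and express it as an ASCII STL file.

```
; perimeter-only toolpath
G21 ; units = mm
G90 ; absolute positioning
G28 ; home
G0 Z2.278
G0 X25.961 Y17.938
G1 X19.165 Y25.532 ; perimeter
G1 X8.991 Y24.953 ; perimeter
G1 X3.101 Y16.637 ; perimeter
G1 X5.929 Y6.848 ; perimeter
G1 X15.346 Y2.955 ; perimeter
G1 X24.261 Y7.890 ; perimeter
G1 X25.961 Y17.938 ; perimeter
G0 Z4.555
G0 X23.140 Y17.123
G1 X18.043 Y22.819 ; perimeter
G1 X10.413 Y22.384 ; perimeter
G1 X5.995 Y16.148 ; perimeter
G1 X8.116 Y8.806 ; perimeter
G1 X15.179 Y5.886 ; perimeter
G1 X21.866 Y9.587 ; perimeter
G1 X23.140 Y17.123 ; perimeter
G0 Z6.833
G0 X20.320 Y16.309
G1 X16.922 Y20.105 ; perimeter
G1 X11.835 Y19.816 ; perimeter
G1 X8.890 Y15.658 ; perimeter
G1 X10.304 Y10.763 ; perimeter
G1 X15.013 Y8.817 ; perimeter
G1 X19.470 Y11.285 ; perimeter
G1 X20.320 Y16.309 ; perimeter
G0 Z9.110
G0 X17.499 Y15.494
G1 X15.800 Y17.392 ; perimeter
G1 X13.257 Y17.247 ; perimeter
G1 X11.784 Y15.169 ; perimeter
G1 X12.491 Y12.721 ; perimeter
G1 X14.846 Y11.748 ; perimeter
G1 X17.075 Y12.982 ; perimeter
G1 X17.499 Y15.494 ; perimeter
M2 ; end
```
solid part
  facet normal 0.0000 0.0000 -1.0000
    outer loop
      vertex 7.569 27.521 0.000
      vertex 20.286 28.245 0.000
      vertex 28.781 18.753 0.000
    endloop
  endfacet
  facet normal 0.0000 0.0000 -1.0000
    outer loop
      vertex 0.206 17.127 0.000
      vertex 7.569 27.521 0.000
      vertex 28.781 18.753 0.000
    endloop
  endfacet
  facet normal 0.0000 0.0000 -1.0000
    outer loop
      vertex 3.741 4.890 0.000
      vertex 0.206 17.127 0.000
      vertex 28.781 18.753 0.000
    endloop
  endfacet
  facet normal 0.0000 0.0000 -1.0000
    outer loop
      vertex 15.513 0.024 0.000
      vertex 3.741 4.890 0.000
      vertex 28.781 18.753 0.000
    endloop
  endfacet
  facet normal 0.0000 0.0000 -1.0000
    outer loop
      vertex 26.657 6.193 0.000
      vertex 15.513 0.024 0.000
      vertex 28.781 18.753 0.000
    endloop
  endfacet
  facet normal 0.4862 0.4352 0.7578
    outer loop
      vertex 28.781 18.753 0.000
      vertex 20.286 28.245 0.000
      vertex 14.679 14.679 11.388
    endloop
  endfacet
  facet normal -0.0371 0.6515 0.7578
    outer loop
      vertex 20.286 28.245 0.000
      vertex 7.569 27.521 0.000
      vertex 14.679 14.679 11.388
    endloop
  endfacet
  facet normal -0.5325 0.3772 0.7578
    outer loop
      vertex 7.569 27.521 0.000
      vertex 0.206 17.127 0.000
      vertex 14.679 14.679 11.388
    endloop
  endfacet
  facet normal -0.6269 -0.1811 0.7578
    outer loop
      vertex 0.206 17.127 0.000
      vertex 3.741 4.890 0.000
      vertex 14.679 14.679 11.388
    endloop
  endfacet
  facet normal -0.2493 -0.6030 0.7578
    outer loop
      vertex 3.741 4.890 0.000
      vertex 15.513 0.024 0.000
      vertex 14.679 14.679 11.388
    endloop
  endfacet
  facet normal 0.3160 -0.5709 0.7578
    outer loop
      vertex 15.513 0.024 0.000
      vertex 26.657 6.193 0.000
      vertex 14.679 14.679 11.388
    endloop
  endfacet
  facet normal 0.6434 -0.1088 0.7578
    outer loop
      vertex 26.657 6.193 0.000
      vertex 28.781 18.753 0.000
      vertex 14.679 14.679 11.388
    endloop
  endfacet
endsolid part

The G0 Z moves step by Δz≈2.278 mm. The G1 loops shrink linearly with z, so the solid tapers from its base footprint up to z≈11.4. Closing with a flat bottom cap and the tapered top and triangulating gives 12 facets — a regular 7-sided pyramid, base circumscribed radius ≈ 14.7 mm, apex at z ≈ 11.4 mm.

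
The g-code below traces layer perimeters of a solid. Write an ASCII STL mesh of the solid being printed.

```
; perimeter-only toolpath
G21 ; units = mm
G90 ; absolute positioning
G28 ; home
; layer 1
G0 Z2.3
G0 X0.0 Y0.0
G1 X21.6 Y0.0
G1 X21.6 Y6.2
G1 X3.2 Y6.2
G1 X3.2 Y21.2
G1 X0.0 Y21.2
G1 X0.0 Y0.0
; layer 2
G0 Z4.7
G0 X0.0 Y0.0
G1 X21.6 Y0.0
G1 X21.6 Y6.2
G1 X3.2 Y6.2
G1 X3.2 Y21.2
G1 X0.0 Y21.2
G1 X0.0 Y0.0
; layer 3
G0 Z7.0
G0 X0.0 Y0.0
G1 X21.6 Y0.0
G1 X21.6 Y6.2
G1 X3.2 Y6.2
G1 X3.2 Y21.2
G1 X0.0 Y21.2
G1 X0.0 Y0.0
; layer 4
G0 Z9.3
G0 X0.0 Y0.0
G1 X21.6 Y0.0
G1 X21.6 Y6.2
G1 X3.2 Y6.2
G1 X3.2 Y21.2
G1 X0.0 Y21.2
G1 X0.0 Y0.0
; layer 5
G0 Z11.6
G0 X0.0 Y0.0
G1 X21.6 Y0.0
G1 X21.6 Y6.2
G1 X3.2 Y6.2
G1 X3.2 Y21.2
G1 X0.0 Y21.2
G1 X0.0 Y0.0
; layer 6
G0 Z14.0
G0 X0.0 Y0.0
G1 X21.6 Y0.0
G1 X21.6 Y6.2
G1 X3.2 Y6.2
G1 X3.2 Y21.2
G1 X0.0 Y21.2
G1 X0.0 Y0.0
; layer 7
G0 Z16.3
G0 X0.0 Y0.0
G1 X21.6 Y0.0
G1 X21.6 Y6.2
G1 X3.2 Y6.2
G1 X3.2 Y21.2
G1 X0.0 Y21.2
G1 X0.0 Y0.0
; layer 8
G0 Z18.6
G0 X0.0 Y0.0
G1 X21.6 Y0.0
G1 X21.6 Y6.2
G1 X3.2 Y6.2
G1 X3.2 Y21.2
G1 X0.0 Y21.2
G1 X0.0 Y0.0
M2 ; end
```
solid part
  facet normal 0.0000 0.0000 -1.0000
    outer loop
      vertex 21.6 6.2 0.0
      vertex 21.6 0.0 0.0
      vertex 0.0 0.0 0.0
    endloop
  endfacet
  facet normal 0.0000 0.0000 -1.0000
    outer loop
      vertex 3.2 6.2 0.0
      vertex 21.6 6.2 0.0
      vertex 0.0 0.0 0.0
    endloop
  endfacet
  facet normal 0.0000 0.0000 -1.0000
    outer loop
      vertex 3.2 21.2 0.0
      vertex 3.2 6.2 0.0
      vertex 0.0 0.0 0.0
    endloop
  endfacet
  facet normal 0.0000 0.0000 -1.0000
    outer loop
      vertex 0.0 21.2 0.0
      vertex 3.2 21.2 0.0
      vertex 0.0 0.0 0.0
    endloop
  endfacet
  facet normal 0.0000 0.0000 1.0000
    outer loop
      vertex 0.0 0.0 18.6
      vertex 21.6 0.0 18.6
      vertex 21.6 6.2 18.6
    endloop
  endfacet
  facet normal 0.0000 0.0000 1.0000
    outer loop
      vertex 0.0 0.0 18.6
      vertex 21.6 6.2 18.6
      vertex 3.2 6.2 18.6
    endloop
  endfacet
  facet normal 0.0000 0.0000 1.0000
    outer loop
      vertex 0.0 0.0 18.6
      vertex 3.2 6.2 18.6
      vertex 3.2 21.2 18.6
    endloop
  endfacet
  facet normal 0.0000 0.0000 1.0000
    outer loop
      vertex 0.0 0.0 18.6
      vertex 3.2 21.2 18.6
      vertex 0.0 21.2 18.6
    endloop
  endfacet
  facet normal 0.0000 -1.0000 0.0000
    outer loop
      vertex 0.0 0.0 0.0
      vertex 21.6 0.0 0.0
      vertex 21.6 0.0 18.6
    endloop
  endfacet
  facet normal 0.0000 -1.0000 0.0000
    outer loop
      vertex 0.0 0.0 0.0
      vertex 21.6 0.0 18.6
      vertex 0.0 0.0 18.6
    endloop
  endfacet
  facet normal 1.0000 0.0000 0.0000
    outer loop
      vertex 21.6 0.0 0.0
      vertex 21.6 6.2 0.0
      vertex 21.6 6.2 18.6
    endloop
  endfacet
  facet normal 1.0000 0.0000 0.0000
    outer loop
      vertex 21.6 0.0 0.0
      vertex 21.6 6.2 18.6
      vertex 21.6 0.0 18.6
    endloop
  endfacet
  facet normal 0.0000 1.0000 0.0000
    outer loop
      vertex 21.6 6.2 0.0
      vertex 3.2 6.2 0.0
      vertex 3.2 6.2 18.6
    endloop
  endfacet
  facet normal 0.0000 1.0000 0.0000
    outer loop
      vertex 21.6 6.2 0.0
      vertex 3.2 6.2 18.6
      vertex 21.6 6.2 18.6
    endloop
  endfacet
  facet normal 1.0000 0.0000 0.0000
    outer loop
      vertex 3.2 6.2 0.0
      vertex 3.2 21.2 0.0
      vertex 3.2 21.2 18.6
    endloop
  endfacet
  facet normal 1.0000 0.0000 0.0000
    outer loop
      vertex 3.2 6.2 0.0
      vertex 3.2 21.2 18.6
      vertex 3.2 6.2 18.6
    endloop
  endfacet
  facet normal 0.0000 1.0000 0.0000
    outer loop
      vertex 3.2 21.2 0.0
      vertex 0.0 21.2 0.0
      vertex 0.0 21.2 18.6
    endloop
  endfacet
  facet normal 0.0000 1.0000 0.0000
    outer loop
      vertex 3.2 21.2 0.0
      vertex 0.0 21.2 18.6
      vertex 3.2 21.2 18.6
    endloop
  endfacet
  facet normal -1.0000 0.0000 0.0000
    outer loop
      vertex 0.0 21.2 0.0
      vertex 0.0 0.0 0.0
      vertex 0.0 0.0 18.6
    endloop
  endfacet
  facet normal -1.0000 0.0000 0.0000
    outer loop
      vertex 0.0 21.2 0.0
      vertex 0.0 0.0 18.6
      vertex 0.0 21.2 18.6
    endloop
  endfacet
endsolid part

The G0 Z moves step by Δz≈2.3 mm. Every layer's G1 loop is the same polygon, so the solid is a straight extrusion of it from z=0 to z≈18.6. Closing with flat bottom and top caps and triangulating gives 20 facets — an L-shaped prism: outer 21.6 × 21.2 mm, arm thicknesses ≈ 6.2 mm (horizontal) and 3.2 mm (vertical), extruded 18.6 mm in z.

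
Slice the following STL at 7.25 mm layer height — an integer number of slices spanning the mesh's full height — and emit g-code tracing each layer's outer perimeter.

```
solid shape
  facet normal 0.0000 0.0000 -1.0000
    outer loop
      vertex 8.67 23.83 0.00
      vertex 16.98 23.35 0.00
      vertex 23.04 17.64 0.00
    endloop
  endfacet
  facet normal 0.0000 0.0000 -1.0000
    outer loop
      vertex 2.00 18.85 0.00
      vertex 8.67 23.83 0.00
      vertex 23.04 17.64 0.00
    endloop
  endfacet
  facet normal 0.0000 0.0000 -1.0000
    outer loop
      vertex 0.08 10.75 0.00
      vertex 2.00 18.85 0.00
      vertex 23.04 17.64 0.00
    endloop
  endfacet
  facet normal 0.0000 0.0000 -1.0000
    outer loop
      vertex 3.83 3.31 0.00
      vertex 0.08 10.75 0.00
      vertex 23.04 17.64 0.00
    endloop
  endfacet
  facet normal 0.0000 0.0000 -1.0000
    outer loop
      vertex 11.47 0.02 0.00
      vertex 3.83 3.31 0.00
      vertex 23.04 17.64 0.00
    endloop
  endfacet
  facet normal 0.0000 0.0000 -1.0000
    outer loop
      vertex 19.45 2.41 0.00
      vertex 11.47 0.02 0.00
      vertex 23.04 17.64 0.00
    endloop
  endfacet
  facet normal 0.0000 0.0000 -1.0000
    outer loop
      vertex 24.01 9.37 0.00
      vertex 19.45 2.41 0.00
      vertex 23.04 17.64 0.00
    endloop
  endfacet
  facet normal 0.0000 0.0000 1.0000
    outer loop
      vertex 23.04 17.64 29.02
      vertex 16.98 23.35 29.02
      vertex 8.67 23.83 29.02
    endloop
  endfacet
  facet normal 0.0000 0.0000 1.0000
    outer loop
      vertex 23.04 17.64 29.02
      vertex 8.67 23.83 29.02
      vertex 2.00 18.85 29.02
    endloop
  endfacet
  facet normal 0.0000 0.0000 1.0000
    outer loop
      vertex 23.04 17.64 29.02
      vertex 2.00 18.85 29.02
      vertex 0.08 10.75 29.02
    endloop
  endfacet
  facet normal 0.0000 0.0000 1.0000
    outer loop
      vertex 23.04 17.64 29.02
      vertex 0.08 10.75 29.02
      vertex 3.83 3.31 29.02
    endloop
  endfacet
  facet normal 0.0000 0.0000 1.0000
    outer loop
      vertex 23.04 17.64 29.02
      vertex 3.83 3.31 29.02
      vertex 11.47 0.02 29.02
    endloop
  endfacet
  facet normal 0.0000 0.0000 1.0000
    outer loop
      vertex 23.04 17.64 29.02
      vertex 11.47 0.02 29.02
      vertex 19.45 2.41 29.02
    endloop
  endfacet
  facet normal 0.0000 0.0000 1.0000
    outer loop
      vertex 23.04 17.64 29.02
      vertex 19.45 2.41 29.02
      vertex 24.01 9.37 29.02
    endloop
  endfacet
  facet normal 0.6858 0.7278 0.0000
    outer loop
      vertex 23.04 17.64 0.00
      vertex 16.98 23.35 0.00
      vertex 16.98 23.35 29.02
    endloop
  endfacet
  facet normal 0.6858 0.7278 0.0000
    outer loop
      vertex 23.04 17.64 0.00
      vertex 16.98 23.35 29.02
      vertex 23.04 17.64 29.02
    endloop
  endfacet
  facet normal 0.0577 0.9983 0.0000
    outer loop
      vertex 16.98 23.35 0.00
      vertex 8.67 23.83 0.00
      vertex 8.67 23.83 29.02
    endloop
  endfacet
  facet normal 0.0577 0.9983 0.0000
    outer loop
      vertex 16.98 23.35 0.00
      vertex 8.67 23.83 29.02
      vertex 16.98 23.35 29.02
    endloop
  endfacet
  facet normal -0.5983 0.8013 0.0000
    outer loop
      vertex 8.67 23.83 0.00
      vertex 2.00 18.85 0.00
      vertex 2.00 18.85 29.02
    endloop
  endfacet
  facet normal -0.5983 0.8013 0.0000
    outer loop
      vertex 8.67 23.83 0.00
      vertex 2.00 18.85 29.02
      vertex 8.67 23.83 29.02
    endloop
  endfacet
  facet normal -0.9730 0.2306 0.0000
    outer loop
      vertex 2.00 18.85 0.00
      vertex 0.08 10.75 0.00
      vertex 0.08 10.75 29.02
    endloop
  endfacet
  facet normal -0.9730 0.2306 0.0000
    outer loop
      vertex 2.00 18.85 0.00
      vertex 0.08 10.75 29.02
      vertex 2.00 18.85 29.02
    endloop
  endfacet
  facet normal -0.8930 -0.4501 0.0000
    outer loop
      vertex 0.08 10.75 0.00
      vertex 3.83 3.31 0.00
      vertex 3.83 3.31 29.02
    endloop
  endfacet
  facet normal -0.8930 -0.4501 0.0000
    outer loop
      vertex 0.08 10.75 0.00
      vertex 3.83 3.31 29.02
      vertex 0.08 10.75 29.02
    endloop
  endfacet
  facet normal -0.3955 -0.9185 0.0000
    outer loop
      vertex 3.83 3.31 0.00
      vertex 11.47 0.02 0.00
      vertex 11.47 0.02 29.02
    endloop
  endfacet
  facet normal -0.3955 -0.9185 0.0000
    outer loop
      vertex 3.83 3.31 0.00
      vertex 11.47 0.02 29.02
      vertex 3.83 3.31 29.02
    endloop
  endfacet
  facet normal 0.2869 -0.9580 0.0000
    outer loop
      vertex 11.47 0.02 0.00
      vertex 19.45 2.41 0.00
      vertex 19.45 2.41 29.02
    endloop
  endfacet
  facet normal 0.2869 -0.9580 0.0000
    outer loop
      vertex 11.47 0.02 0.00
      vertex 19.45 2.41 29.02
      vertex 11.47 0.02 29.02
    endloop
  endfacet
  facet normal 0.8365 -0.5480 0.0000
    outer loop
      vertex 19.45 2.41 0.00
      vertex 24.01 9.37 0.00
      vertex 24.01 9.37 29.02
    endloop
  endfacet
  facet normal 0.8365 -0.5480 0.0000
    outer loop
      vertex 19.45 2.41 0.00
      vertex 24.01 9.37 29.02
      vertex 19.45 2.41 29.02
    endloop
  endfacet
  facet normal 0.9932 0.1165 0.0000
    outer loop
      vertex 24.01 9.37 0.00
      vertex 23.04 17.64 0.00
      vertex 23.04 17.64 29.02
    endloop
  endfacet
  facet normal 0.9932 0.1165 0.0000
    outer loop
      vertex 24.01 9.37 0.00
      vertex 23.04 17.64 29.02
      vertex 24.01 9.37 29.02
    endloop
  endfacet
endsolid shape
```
; perimeter-only toolpath
G21 ; units = mm
G90 ; absolute positioning
G28 ; home
; layer 1
G0 Z7.25
G0 X23.04 Y17.64
G1 X16.98 Y23.35
G1 X8.67 Y23.83
G1 X2.00 Y18.85
G1 X0.08 Y10.75
G1 X3.83 Y3.31
G1 X11.47 Y0.02
G1 X19.45 Y2.41
G1 X24.01 Y9.37
G1 X23.04 Y17.64
; layer 2
G0 Z14.51
G0 X23.04 Y17.64
G1 X16.98 Y23.35
G1 X8.67 Y23.83
G1 X2.00 Y18.85
G1 X0.08 Y10.75
G1 X3.83 Y3.31
G1 X11.47 Y0.02
G1 X19.45 Y2.41
G1 X24.01 Y9.37
G1 X23.04 Y17.64
; layer 3
G0 Z21.77
G0 X23.04 Y17.64
G1 X16.98 Y23.35
G1 X8.67 Y23.83
G1 X2.00 Y18.85
G1 X0.08 Y10.75
G1 X3.83 Y3.31
G1 X11.47 Y0.02
G1 X19.45 Y2.41
G1 X24.01 Y9.37
G1 X23.04 Y17.64
; layer 4
G0 Z29.02
G0 X23.04 Y17.64
G1 X16.98 Y23.35
G1 X8.67 Y23.83
G1 X2.00 Y18.85
G1 X0.08 Y10.75
G1 X3.83 Y3.31
G1 X11.47 Y0.02
G1 X19.45 Y2.41
G1 X24.01 Y9.37
G1 X23.04 Y17.64
M2 ; end

The solid is a regular 9-sided prism (a cylinder approximated with 9 flat sides), circumscribed radius ≈ 12.2 mm, height ≈ 29 mm. Slicing at Δz = 7.25 mm — 4 equal slices spanning the solid's height, so layer i sits at z = i·h/4 — gives 4 non-empty perimeters. Each is a 9-segment closed polygon; G0 lifts to the layer z and rapids to the start vertex, then G1 traces the edges.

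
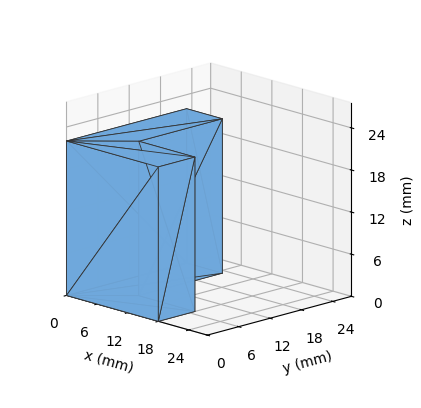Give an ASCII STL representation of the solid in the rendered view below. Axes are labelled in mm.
Reading the render: the shape is an L-shaped prism: outer 18 × 23 mm, arm thicknesses ≈ 7 mm (horizontal) and 7 mm (vertical), extruded 22 mm in z (dimensions read to the nearest mm from the axis ticks). For the STL, each face is triangulated and given an outward normal.

solid part
  facet normal 0.0000 0.0000 -1.0000
    outer loop
      vertex 18.000 7.000 0.000
      vertex 18.000 0.000 0.000
      vertex 0.000 0.000 0.000
    endloop
  endfacet
  facet normal 0.0000 0.0000 -1.0000
    outer loop
      vertex 7.000 7.000 0.000
      vertex 18.000 7.000 0.000
      vertex 0.000 0.000 0.000
    endloop
  endfacet
  facet normal 0.0000 0.0000 -1.0000
    outer loop
      vertex 7.000 23.000 0.000
      vertex 7.000 7.000 0.000
      vertex 0.000 0.000 0.000
    endloop
  endfacet
  facet normal 0.0000 0.0000 -1.0000
    outer loop
      vertex 0.000 23.000 0.000
      vertex 7.000 23.000 0.000
      vertex 0.000 0.000 0.000
    endloop
  endfacet
  facet normal 0.0000 0.0000 1.0000
    outer loop
      vertex 0.000 0.000 22.000
      vertex 18.000 0.000 22.000
      vertex 18.000 7.000 22.000
    endloop
  endfacet
  facet normal 0.0000 0.0000 1.0000
    outer loop
      vertex 0.000 0.000 22.000
      vertex 18.000 7.000 22.000
      vertex 7.000 7.000 22.000
    endloop
  endfacet
  facet normal 0.0000 0.0000 1.0000
    outer loop
      vertex 0.000 0.000 22.000
      vertex 7.000 7.000 22.000
      vertex 7.000 23.000 22.000
    endloop
  endfacet
  facet normal 0.0000 0.0000 1.0000
    outer loop
      vertex 0.000 0.000 22.000
      vertex 7.000 23.000 22.000
      vertex 0.000 23.000 22.000
    endloop
  endfacet
  facet normal 0.0000 -1.0000 0.0000
    outer loop
      vertex 0.000 0.000 0.000
      vertex 18.000 0.000 0.000
      vertex 18.000 0.000 22.000
    endloop
  endfacet
  facet normal 0.0000 -1.0000 0.0000
    outer loop
      vertex 0.000 0.000 0.000
      vertex 18.000 0.000 22.000
      vertex 0.000 0.000 22.000
    endloop
  endfacet
  facet normal 1.0000 0.0000 0.0000
    outer loop
      vertex 18.000 0.000 0.000
      vertex 18.000 7.000 0.000
      vertex 18.000 7.000 22.000
    endloop
  endfacet
  facet normal 1.0000 0.0000 0.0000
    outer loop
      vertex 18.000 0.000 0.000
      vertex 18.000 7.000 22.000
      vertex 18.000 0.000 22.000
    endloop
  endfacet
  facet normal 0.0000 1.0000 0.0000
    outer loop
      vertex 18.000 7.000 0.000
      vertex 7.000 7.000 0.000
      vertex 7.000 7.000 22.000
    endloop
  endfacet
  facet normal 0.0000 1.0000 0.0000
    outer loop
      vertex 18.000 7.000 0.000
      vertex 7.000 7.000 22.000
      vertex 18.000 7.000 22.000
    endloop
  endfacet
  facet normal 1.0000 0.0000 0.0000
    outer loop
      vertex 7.000 7.000 0.000
      vertex 7.000 23.000 0.000
      vertex 7.000 23.000 22.000
    endloop
  endfacet
  facet normal 1.0000 0.0000 0.0000
    outer loop
      vertex 7.000 7.000 0.000
      vertex 7.000 23.000 22.000
      vertex 7.000 7.000 22.000
    endloop
  endfacet
  facet normal 0.0000 1.0000 0.0000
    outer loop
      vertex 7.000 23.000 0.000
      vertex 0.000 23.000 0.000
      vertex 0.000 23.000 22.000
    endloop
  endfacet
  facet normal 0.0000 1.0000 0.0000
    outer loop
      vertex 7.000 23.000 0.000
      vertex 0.000 23.000 22.000
      vertex 7.000 23.000 22.000
    endloop
  endfacet
  facet normal -1.0000 0.0000 0.0000
    outer loop
      vertex 0.000 23.000 0.000
      vertex 0.000 0.000 0.000
      vertex 0.000 0.000 22.000
    endloop
  endfacet
  facet normal -1.0000 0.0000 0.0000
    outer loop
      vertex 0.000 23.000 0.000
      vertex 0.000 0.000 22.000
      vertex 0.000 23.000 22.000
    endloop
  endfacet
endsolid part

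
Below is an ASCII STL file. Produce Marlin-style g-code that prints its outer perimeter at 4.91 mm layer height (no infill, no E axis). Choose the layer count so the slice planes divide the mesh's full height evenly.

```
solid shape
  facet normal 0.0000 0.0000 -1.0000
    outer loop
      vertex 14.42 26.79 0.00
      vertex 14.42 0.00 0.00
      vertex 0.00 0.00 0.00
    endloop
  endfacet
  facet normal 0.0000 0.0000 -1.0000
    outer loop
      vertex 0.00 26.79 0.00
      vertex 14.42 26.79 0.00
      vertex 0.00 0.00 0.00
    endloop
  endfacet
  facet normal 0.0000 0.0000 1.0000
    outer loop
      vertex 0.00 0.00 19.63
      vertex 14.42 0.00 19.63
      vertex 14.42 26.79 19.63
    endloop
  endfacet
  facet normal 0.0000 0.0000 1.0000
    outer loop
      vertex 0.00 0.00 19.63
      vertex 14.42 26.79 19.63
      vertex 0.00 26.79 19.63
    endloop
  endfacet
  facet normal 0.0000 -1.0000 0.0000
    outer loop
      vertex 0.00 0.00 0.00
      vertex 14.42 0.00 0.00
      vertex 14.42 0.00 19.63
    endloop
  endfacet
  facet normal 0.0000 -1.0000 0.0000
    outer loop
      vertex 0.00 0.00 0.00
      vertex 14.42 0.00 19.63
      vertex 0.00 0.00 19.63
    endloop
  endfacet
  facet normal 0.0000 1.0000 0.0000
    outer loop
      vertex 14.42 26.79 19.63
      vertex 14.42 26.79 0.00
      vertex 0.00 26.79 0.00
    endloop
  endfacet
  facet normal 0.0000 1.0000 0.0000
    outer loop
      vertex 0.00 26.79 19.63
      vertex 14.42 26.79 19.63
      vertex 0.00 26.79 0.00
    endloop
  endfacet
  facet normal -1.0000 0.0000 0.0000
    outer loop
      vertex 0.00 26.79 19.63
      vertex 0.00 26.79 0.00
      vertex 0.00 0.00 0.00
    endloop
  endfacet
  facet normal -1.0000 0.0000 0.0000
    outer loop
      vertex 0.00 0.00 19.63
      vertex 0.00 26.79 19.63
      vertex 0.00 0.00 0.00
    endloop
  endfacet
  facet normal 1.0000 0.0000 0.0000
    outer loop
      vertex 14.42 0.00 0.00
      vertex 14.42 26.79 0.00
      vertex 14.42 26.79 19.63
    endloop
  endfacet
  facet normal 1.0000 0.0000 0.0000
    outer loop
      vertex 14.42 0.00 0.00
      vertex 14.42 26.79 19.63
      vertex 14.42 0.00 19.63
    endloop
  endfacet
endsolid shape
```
; perimeter-only toolpath
G21 ; units = mm
G90 ; absolute positioning
G28 ; home
; layer 1
G0 Z4.91
G0 X0.00 Y0.00
G1 X14.42 Y0.00
G1 X14.42 Y26.79
G1 X0.00 Y26.79
G1 X0.00 Y0.00
; layer 2
G0 Z9.81
G0 X0.00 Y0.00
G1 X14.42 Y0.00
G1 X14.42 Y26.79
G1 X0.00 Y26.79
G1 X0.00 Y0.00
; layer 3
G0 Z14.72
G0 X0.00 Y0.00
G1 X14.42 Y0.00
G1 X14.42 Y26.79
G1 X0.00 Y26.79
G1 X0.00 Y0.00
; layer 4
G0 Z19.63
G0 X0.00 Y0.00
G1 X14.42 Y0.00
G1 X14.42 Y26.79
G1 X0.00 Y26.79
G1 X0.00 Y0.00
M2 ; end

The solid is a rectangular box, roughly 14.4 × 26.8 mm footprint and 19.6 mm tall. Slicing at Δz = 4.91 mm — 4 equal slices spanning the solid's height, so layer i sits at z = i·h/4 — gives 4 non-empty perimeters. Each is a 4-segment closed polygon; G0 lifts to the layer z and rapids to the start vertex, then G1 traces the edges.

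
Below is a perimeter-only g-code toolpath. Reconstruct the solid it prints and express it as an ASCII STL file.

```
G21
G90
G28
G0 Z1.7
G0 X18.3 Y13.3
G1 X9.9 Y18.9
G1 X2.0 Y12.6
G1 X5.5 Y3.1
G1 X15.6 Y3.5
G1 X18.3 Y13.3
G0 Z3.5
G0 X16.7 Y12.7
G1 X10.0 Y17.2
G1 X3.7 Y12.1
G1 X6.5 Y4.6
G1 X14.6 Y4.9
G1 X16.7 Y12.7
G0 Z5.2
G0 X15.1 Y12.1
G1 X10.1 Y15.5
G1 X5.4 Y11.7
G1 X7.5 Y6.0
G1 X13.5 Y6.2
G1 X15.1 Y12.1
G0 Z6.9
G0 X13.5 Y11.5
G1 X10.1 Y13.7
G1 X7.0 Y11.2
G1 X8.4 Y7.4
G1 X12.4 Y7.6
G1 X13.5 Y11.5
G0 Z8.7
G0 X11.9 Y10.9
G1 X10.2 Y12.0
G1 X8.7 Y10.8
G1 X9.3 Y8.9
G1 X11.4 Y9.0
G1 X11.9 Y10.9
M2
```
solid part
  facet normal 0.0000 0.0000 -1.0000
    outer loop
      vertex 0.4 13.0 0.0
      vertex 9.8 20.6 0.0
      vertex 19.9 13.9 0.0
    endloop
  endfacet
  facet normal 0.0000 0.0000 -1.0000
    outer loop
      vertex 4.6 1.7 0.0
      vertex 0.4 13.0 0.0
      vertex 19.9 13.9 0.0
    endloop
  endfacet
  facet normal 0.0000 0.0000 -1.0000
    outer loop
      vertex 16.7 2.2 0.0
      vertex 4.6 1.7 0.0
      vertex 19.9 13.9 0.0
    endloop
  endfacet
  facet normal 0.4319 0.6511 0.6241
    outer loop
      vertex 19.9 13.9 0.0
      vertex 9.8 20.6 0.0
      vertex 10.3 10.3 10.4
    endloop
  endfacet
  facet normal -0.4909 0.6071 0.6249
    outer loop
      vertex 9.8 20.6 0.0
      vertex 0.4 13.0 0.0
      vertex 10.3 10.3 10.4
    endloop
  endfacet
  facet normal -0.7313 -0.2718 0.6256
    outer loop
      vertex 0.4 13.0 0.0
      vertex 4.6 1.7 0.0
      vertex 10.3 10.3 10.4
    endloop
  endfacet
  facet normal 0.0322 -0.7788 0.6264
    outer loop
      vertex 4.6 1.7 0.0
      vertex 16.7 2.2 0.0
      vertex 10.3 10.3 10.4
    endloop
  endfacet
  facet normal 0.7536 -0.2061 0.6242
    outer loop
      vertex 16.7 2.2 0.0
      vertex 19.9 13.9 0.0
      vertex 10.3 10.3 10.4
    endloop
  endfacet
endsolid part

The G0 Z moves step by Δz≈1.7 mm. The G1 loops shrink linearly with z, so the solid tapers from its base footprint up to z≈10.4. Closing with a flat bottom cap and the tapered top and triangulating gives 8 facets — a regular 5-sided pyramid, base circumscribed radius ≈ 10.3 mm, apex at z ≈ 10.4 mm.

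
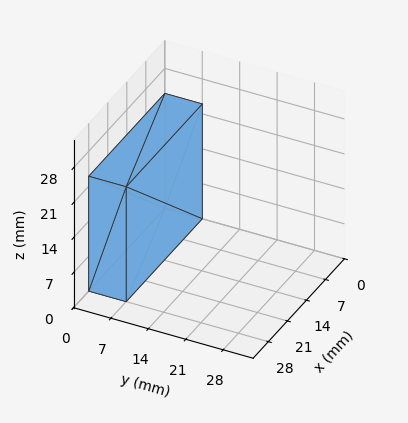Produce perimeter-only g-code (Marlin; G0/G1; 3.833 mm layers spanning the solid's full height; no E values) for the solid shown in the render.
Reading the render: the shape is a rectangular box, roughly 28 × 7 mm footprint and 23 mm tall (dimensions read to the nearest mm from the axis ticks). For the g-code, the solid's height is divided into equal slices at the stated Δz and each level perimeter traced with G1 moves after a G0 lift.

; perimeter-only toolpath
G21 ; units = mm
G90 ; absolute positioning
G28 ; home
; layer 1
G0 Z3.833
G0 X0.000 Y0.000
G1 X28.000 Y0.000
G1 X28.000 Y7.000
G1 X0.000 Y7.000
G1 X0.000 Y0.000
; layer 2
G0 Z7.667
G0 X0.000 Y0.000
G1 X28.000 Y0.000
G1 X28.000 Y7.000
G1 X0.000 Y7.000
G1 X0.000 Y0.000
; layer 3
G0 Z11.500
G0 X0.000 Y0.000
G1 X28.000 Y0.000
G1 X28.000 Y7.000
G1 X0.000 Y7.000
G1 X0.000 Y0.000
; layer 4
G0 Z15.333
G0 X0.000 Y0.000
G1 X28.000 Y0.000
G1 X28.000 Y7.000
G1 X0.000 Y7.000
G1 X0.000 Y0.000
; layer 5
G0 Z19.167
G0 X0.000 Y0.000
G1 X28.000 Y0.000
G1 X28.000 Y7.000
G1 X0.000 Y7.000
G1 X0.000 Y0.000
; layer 6
G0 Z23.000
G0 X0.000 Y0.000
G1 X28.000 Y0.000
G1 X28.000 Y7.000
G1 X0.000 Y7.000
G1 X0.000 Y0.000
M2 ; end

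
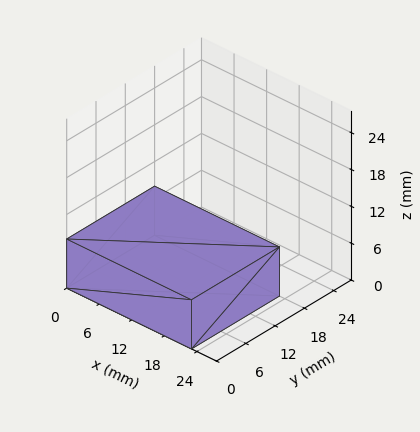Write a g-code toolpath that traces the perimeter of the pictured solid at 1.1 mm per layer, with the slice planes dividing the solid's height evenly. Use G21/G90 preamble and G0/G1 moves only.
Reading the render: the shape is a rectangular box, roughly 23 × 18 mm footprint and 8 mm tall (dimensions read to the nearest mm from the axis ticks). For the g-code, the solid's height is divided into equal slices at the stated Δz and each level perimeter traced with G1 moves after a G0 lift.

; perimeter-only toolpath
G21 ; units = mm
G90 ; absolute positioning
G28 ; home
; layer 1
G0 Z1.1
G0 X0.0 Y0.0
G1 X23.0 Y0.0
G1 X23.0 Y18.0
G1 X0.0 Y18.0
G1 X0.0 Y0.0
; layer 2
G0 Z2.3
G0 X0.0 Y0.0
G1 X23.0 Y0.0
G1 X23.0 Y18.0
G1 X0.0 Y18.0
G1 X0.0 Y0.0
; layer 3
G0 Z3.4
G0 X0.0 Y0.0
G1 X23.0 Y0.0
G1 X23.0 Y18.0
G1 X0.0 Y18.0
G1 X0.0 Y0.0
; layer 4
G0 Z4.6
G0 X0.0 Y0.0
G1 X23.0 Y0.0
G1 X23.0 Y18.0
G1 X0.0 Y18.0
G1 X0.0 Y0.0
; layer 5
G0 Z5.7
G0 X0.0 Y0.0
G1 X23.0 Y0.0
G1 X23.0 Y18.0
G1 X0.0 Y18.0
G1 X0.0 Y0.0
; layer 6
G0 Z6.9
G0 X0.0 Y0.0
G1 X23.0 Y0.0
G1 X23.0 Y18.0
G1 X0.0 Y18.0
G1 X0.0 Y0.0
; layer 7
G0 Z8.0
G0 X0.0 Y0.0
G1 X23.0 Y0.0
G1 X23.0 Y18.0
G1 X0.0 Y18.0
G1 X0.0 Y0.0
M2 ; end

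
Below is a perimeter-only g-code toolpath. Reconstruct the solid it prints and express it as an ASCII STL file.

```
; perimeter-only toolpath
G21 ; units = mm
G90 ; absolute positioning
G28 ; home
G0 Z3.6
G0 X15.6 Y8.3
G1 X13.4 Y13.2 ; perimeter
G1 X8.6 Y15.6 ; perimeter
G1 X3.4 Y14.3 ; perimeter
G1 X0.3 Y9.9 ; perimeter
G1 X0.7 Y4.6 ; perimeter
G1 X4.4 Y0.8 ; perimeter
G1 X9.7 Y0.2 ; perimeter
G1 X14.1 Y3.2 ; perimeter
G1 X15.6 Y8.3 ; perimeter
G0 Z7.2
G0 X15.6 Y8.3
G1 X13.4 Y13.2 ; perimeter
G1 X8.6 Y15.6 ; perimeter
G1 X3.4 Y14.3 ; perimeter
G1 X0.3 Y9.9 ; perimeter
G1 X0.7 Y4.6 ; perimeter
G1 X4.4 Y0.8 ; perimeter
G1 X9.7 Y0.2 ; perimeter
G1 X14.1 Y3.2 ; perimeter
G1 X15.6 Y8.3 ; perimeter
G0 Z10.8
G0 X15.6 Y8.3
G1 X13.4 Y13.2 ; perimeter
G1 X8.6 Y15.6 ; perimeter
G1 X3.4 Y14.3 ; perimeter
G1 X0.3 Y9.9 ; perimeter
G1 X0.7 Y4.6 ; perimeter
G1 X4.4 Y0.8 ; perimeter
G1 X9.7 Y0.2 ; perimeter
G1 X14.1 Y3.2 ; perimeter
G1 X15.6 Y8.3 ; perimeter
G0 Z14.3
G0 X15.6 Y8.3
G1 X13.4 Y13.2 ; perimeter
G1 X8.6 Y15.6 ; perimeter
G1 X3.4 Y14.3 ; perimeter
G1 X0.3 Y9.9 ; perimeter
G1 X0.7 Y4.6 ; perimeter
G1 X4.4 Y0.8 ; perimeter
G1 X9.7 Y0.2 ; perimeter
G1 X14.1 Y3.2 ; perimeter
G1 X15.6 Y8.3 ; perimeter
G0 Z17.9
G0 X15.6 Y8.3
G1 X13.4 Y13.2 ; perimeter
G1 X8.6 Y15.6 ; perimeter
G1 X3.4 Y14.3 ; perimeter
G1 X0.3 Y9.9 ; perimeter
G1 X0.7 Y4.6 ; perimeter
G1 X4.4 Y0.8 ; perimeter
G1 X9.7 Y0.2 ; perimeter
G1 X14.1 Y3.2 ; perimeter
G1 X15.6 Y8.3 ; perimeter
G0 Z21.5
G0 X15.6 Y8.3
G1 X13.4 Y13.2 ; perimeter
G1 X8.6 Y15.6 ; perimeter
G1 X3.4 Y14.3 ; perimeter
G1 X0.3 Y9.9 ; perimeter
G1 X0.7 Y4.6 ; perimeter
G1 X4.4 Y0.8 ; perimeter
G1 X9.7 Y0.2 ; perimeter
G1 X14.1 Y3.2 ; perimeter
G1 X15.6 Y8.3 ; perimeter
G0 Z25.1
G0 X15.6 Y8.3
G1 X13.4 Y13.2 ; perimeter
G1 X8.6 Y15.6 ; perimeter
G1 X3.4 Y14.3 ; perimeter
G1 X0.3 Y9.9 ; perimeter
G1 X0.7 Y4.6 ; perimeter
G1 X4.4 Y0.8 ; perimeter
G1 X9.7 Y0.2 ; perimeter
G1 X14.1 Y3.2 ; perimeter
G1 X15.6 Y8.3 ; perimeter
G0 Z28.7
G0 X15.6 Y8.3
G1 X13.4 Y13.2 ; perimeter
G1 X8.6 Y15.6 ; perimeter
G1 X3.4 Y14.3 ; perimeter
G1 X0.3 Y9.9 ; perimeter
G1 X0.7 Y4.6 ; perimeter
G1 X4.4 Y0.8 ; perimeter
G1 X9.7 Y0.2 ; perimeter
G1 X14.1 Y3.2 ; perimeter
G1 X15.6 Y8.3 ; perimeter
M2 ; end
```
solid part
  facet normal 0.0000 0.0000 -1.0000
    outer loop
      vertex 8.6 15.6 0.0
      vertex 13.4 13.2 0.0
      vertex 15.6 8.3 0.0
    endloop
  endfacet
  facet normal 0.0000 0.0000 -1.0000
    outer loop
      vertex 3.4 14.3 0.0
      vertex 8.6 15.6 0.0
      vertex 15.6 8.3 0.0
    endloop
  endfacet
  facet normal 0.0000 0.0000 -1.0000
    outer loop
      vertex 0.3 9.9 0.0
      vertex 3.4 14.3 0.0
      vertex 15.6 8.3 0.0
    endloop
  endfacet
  facet normal 0.0000 0.0000 -1.0000
    outer loop
      vertex 0.7 4.6 0.0
      vertex 0.3 9.9 0.0
      vertex 15.6 8.3 0.0
    endloop
  endfacet
  facet normal 0.0000 0.0000 -1.0000
    outer loop
      vertex 4.4 0.8 0.0
      vertex 0.7 4.6 0.0
      vertex 15.6 8.3 0.0
    endloop
  endfacet
  facet normal 0.0000 0.0000 -1.0000
    outer loop
      vertex 9.7 0.2 0.0
      vertex 4.4 0.8 0.0
      vertex 15.6 8.3 0.0
    endloop
  endfacet
  facet normal 0.0000 0.0000 -1.0000
    outer loop
      vertex 14.1 3.2 0.0
      vertex 9.7 0.2 0.0
      vertex 15.6 8.3 0.0
    endloop
  endfacet
  facet normal 0.0000 0.0000 1.0000
    outer loop
      vertex 15.6 8.3 28.7
      vertex 13.4 13.2 28.7
      vertex 8.6 15.6 28.7
    endloop
  endfacet
  facet normal 0.0000 0.0000 1.0000
    outer loop
      vertex 15.6 8.3 28.7
      vertex 8.6 15.6 28.7
      vertex 3.4 14.3 28.7
    endloop
  endfacet
  facet normal 0.0000 0.0000 1.0000
    outer loop
      vertex 15.6 8.3 28.7
      vertex 3.4 14.3 28.7
      vertex 0.3 9.9 28.7
    endloop
  endfacet
  facet normal 0.0000 0.0000 1.0000
    outer loop
      vertex 15.6 8.3 28.7
      vertex 0.3 9.9 28.7
      vertex 0.7 4.6 28.7
    endloop
  endfacet
  facet normal 0.0000 0.0000 1.0000
    outer loop
      vertex 15.6 8.3 28.7
      vertex 0.7 4.6 28.7
      vertex 4.4 0.8 28.7
    endloop
  endfacet
  facet normal 0.0000 0.0000 1.0000
    outer loop
      vertex 15.6 8.3 28.7
      vertex 4.4 0.8 28.7
      vertex 9.7 0.2 28.7
    endloop
  endfacet
  facet normal 0.0000 0.0000 1.0000
    outer loop
      vertex 15.6 8.3 28.7
      vertex 9.7 0.2 28.7
      vertex 14.1 3.2 28.7
    endloop
  endfacet
  facet normal 0.9123 0.4096 0.0000
    outer loop
      vertex 15.6 8.3 0.0
      vertex 13.4 13.2 0.0
      vertex 13.4 13.2 28.7
    endloop
  endfacet
  facet normal 0.9123 0.4096 0.0000
    outer loop
      vertex 15.6 8.3 0.0
      vertex 13.4 13.2 28.7
      vertex 15.6 8.3 28.7
    endloop
  endfacet
  facet normal 0.4472 0.8944 0.0000
    outer loop
      vertex 13.4 13.2 0.0
      vertex 8.6 15.6 0.0
      vertex 8.6 15.6 28.7
    endloop
  endfacet
  facet normal 0.4472 0.8944 0.0000
    outer loop
      vertex 13.4 13.2 0.0
      vertex 8.6 15.6 28.7
      vertex 13.4 13.2 28.7
    endloop
  endfacet
  facet normal -0.2425 0.9701 0.0000
    outer loop
      vertex 8.6 15.6 0.0
      vertex 3.4 14.3 0.0
      vertex 3.4 14.3 28.7
    endloop
  endfacet
  facet normal -0.2425 0.9701 0.0000
    outer loop
      vertex 8.6 15.6 0.0
      vertex 3.4 14.3 28.7
      vertex 8.6 15.6 28.7
    endloop
  endfacet
  facet normal -0.8175 0.5760 0.0000
    outer loop
      vertex 3.4 14.3 0.0
      vertex 0.3 9.9 0.0
      vertex 0.3 9.9 28.7
    endloop
  endfacet
  facet normal -0.8175 0.5760 0.0000
    outer loop
      vertex 3.4 14.3 0.0
      vertex 0.3 9.9 28.7
      vertex 3.4 14.3 28.7
    endloop
  endfacet
  facet normal -0.9972 -0.0753 0.0000
    outer loop
      vertex 0.3 9.9 0.0
      vertex 0.7 4.6 0.0
      vertex 0.7 4.6 28.7
    endloop
  endfacet
  facet normal -0.9972 -0.0753 0.0000
    outer loop
      vertex 0.3 9.9 0.0
      vertex 0.7 4.6 28.7
      vertex 0.3 9.9 28.7
    endloop
  endfacet
  facet normal -0.7165 -0.6976 0.0000
    outer loop
      vertex 0.7 4.6 0.0
      vertex 4.4 0.8 0.0
      vertex 4.4 0.8 28.7
    endloop
  endfacet
  facet normal -0.7165 -0.6976 0.0000
    outer loop
      vertex 0.7 4.6 0.0
      vertex 4.4 0.8 28.7
      vertex 0.7 4.6 28.7
    endloop
  endfacet
  facet normal -0.1125 -0.9937 0.0000
    outer loop
      vertex 4.4 0.8 0.0
      vertex 9.7 0.2 0.0
      vertex 9.7 0.2 28.7
    endloop
  endfacet
  facet normal -0.1125 -0.9937 0.0000
    outer loop
      vertex 4.4 0.8 0.0
      vertex 9.7 0.2 28.7
      vertex 4.4 0.8 28.7
    endloop
  endfacet
  facet normal 0.5633 -0.8262 0.0000
    outer loop
      vertex 9.7 0.2 0.0
      vertex 14.1 3.2 0.0
      vertex 14.1 3.2 28.7
    endloop
  endfacet
  facet normal 0.5633 -0.8262 0.0000
    outer loop
      vertex 9.7 0.2 0.0
      vertex 14.1 3.2 28.7
      vertex 9.7 0.2 28.7
    endloop
  endfacet
  facet normal 0.9594 -0.2822 0.0000
    outer loop
      vertex 14.1 3.2 0.0
      vertex 15.6 8.3 0.0
      vertex 15.6 8.3 28.7
    endloop
  endfacet
  facet normal 0.9594 -0.2822 0.0000
    outer loop
      vertex 14.1 3.2 0.0
      vertex 15.6 8.3 28.7
      vertex 14.1 3.2 28.7
    endloop
  endfacet
endsolid part

The G0 Z moves step by Δz≈3.6 mm. Every layer's G1 loop is the same polygon, so the solid is a straight extrusion of it from z=0 to z≈28.7. Closing with flat bottom and top caps and triangulating gives 32 facets — a regular 9-sided prism (a cylinder approximated with 9 flat sides), circumscribed radius ≈ 7.8 mm, height ≈ 28.7 mm.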